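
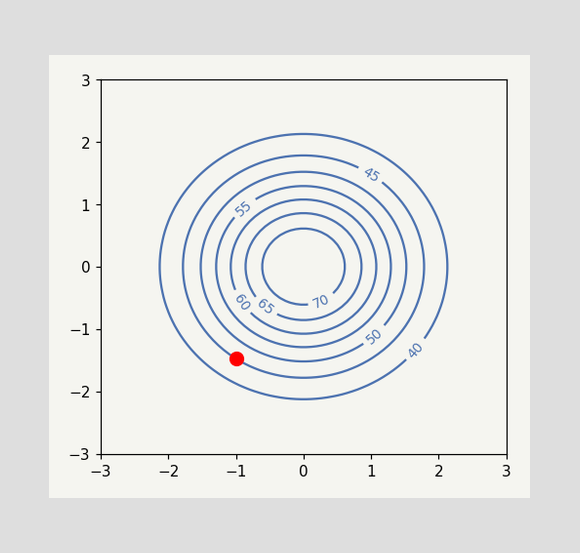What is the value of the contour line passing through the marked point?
45

The marked point sits on the contour labelled 45.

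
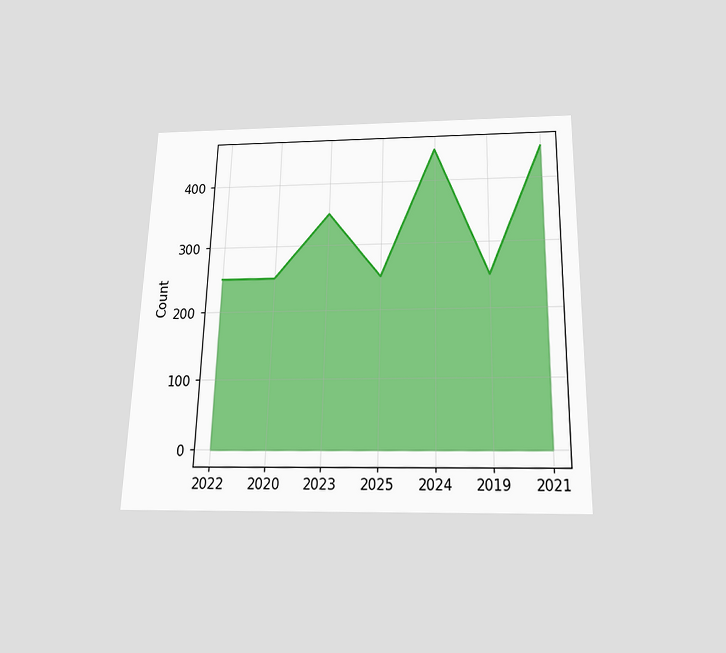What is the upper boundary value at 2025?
250

The chart is viewed slightly from below. At 2025 the upper boundary is at 250.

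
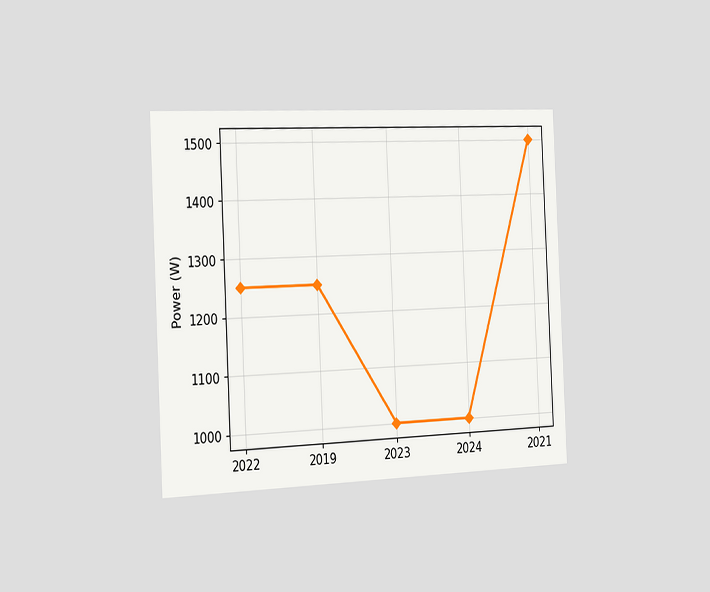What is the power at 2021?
The chart is tilted about 3° counter-clockwise and viewed slightly from the left. At 2021, the line is at 1500W.

1500W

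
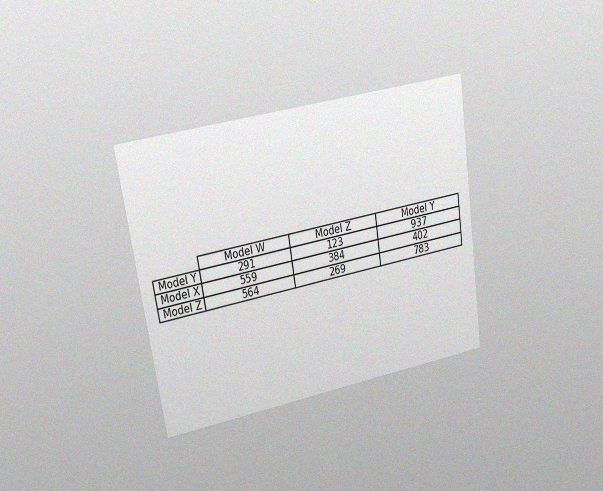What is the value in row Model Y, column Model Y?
937

The chart is tilted about 9° counter-clockwise and viewed at a slight angle, with some photo noise. The (Model Y, Model Y) cell reads 937.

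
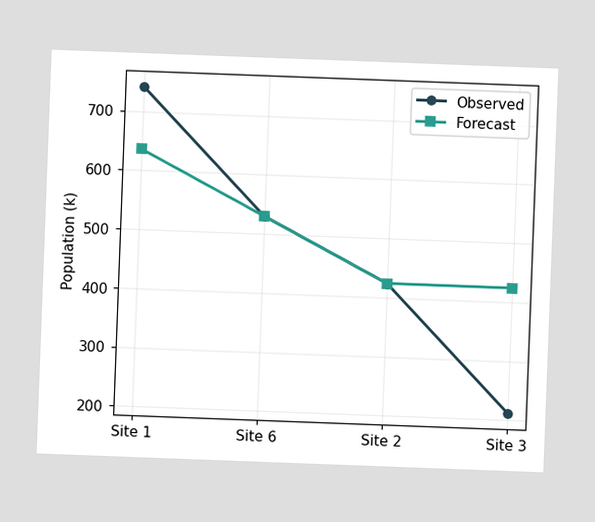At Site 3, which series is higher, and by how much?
The chart is tilted about 2° clockwise. At Site 3, Forecast sits above the other line by 212k.

Forecast, by 212k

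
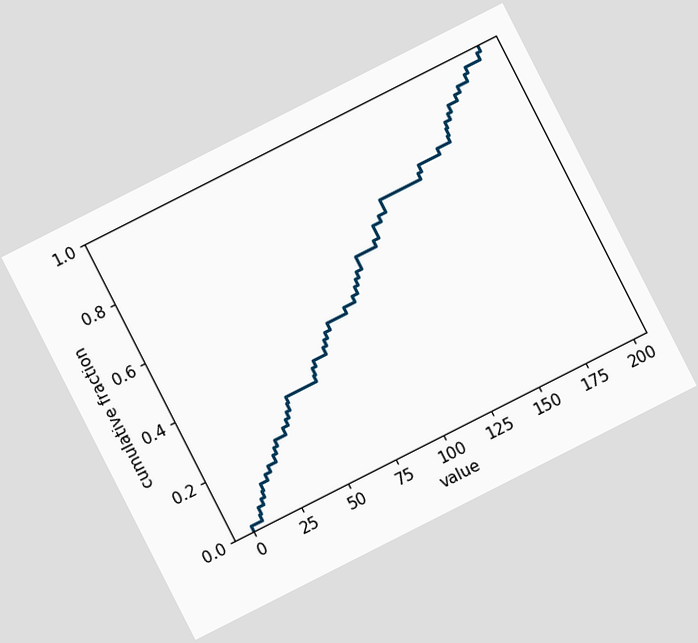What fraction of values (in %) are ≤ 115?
66%

The chart is tilted about 27° counter-clockwise. At x=115 the ECDF step is at 66%.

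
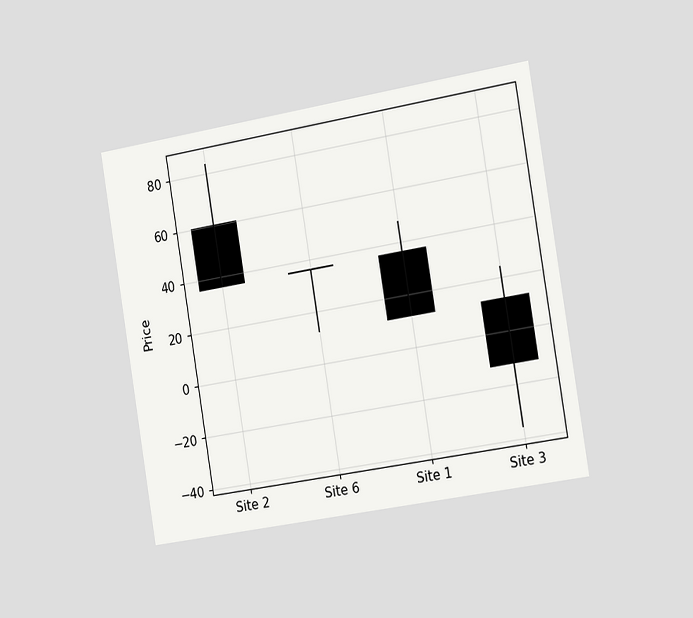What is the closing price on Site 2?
36

The chart is tilted about 9° counter-clockwise and viewed slightly from the right. The Site 2 candle closes at 36.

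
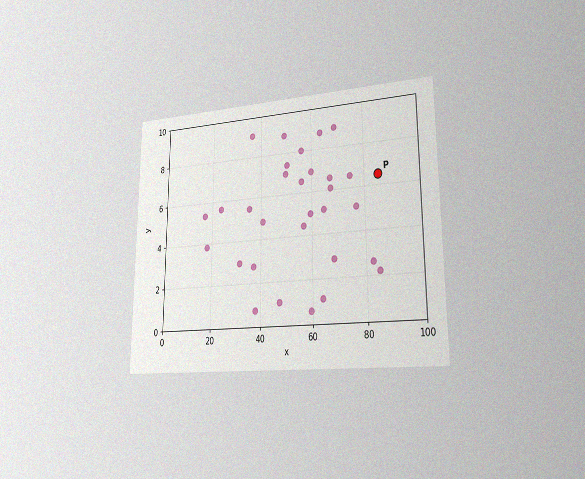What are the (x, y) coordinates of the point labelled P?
(85, 6.5)

The chart is viewed slightly from the right, with some photo noise. Following the gridlines from P to each axis, P sits at (85, 6.5).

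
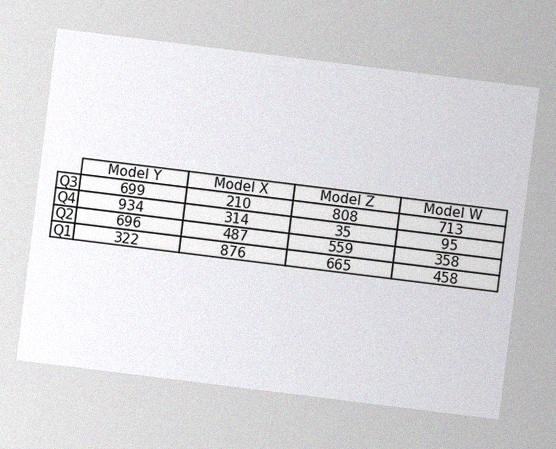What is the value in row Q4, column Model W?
The chart is tilted about 7° clockwise, with some photo noise. The (Q4, Model W) cell reads 95.

95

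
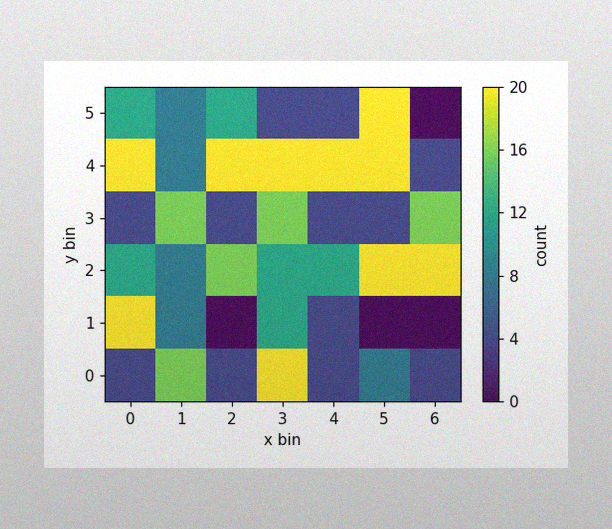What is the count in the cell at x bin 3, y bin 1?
12

The image has some photo noise and uneven lighting. Matching the cell (3, 1) against the colorbar gives 12.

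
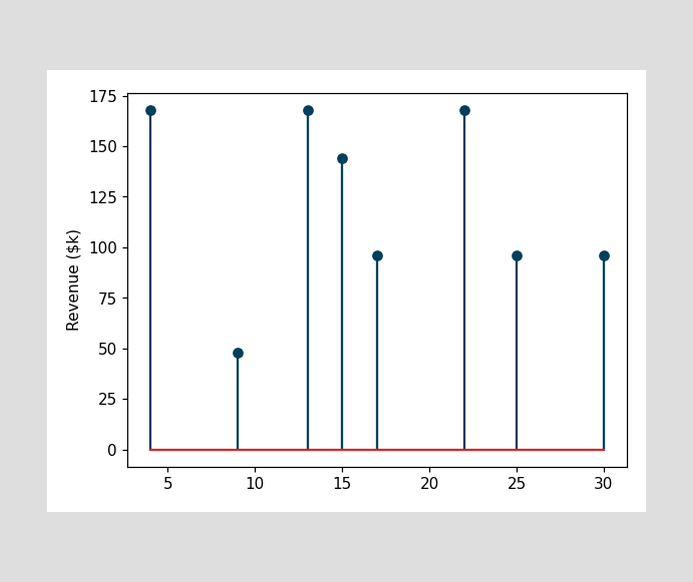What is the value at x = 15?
$144k

The stem at x=15 reaches $144k.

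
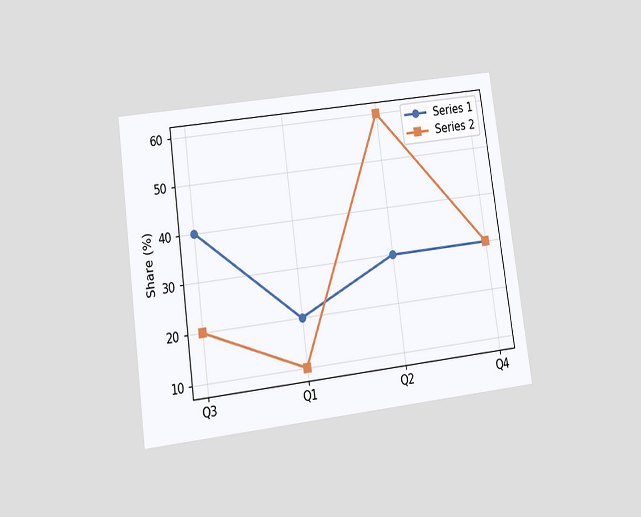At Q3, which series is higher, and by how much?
Series 1, by 20%

The chart is tilted about 8° counter-clockwise and viewed slightly from below. At Q3, Series 1 sits above the other line by 20%.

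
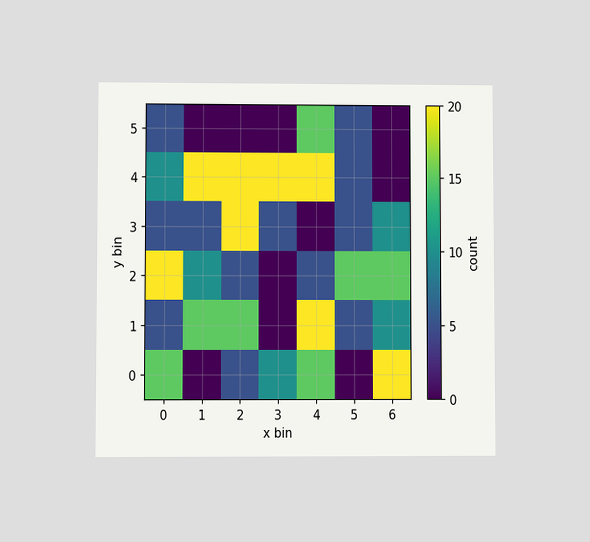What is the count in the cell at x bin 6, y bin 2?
The chart is viewed at a slight angle. Matching the cell (6, 2) against the colorbar gives 15.

15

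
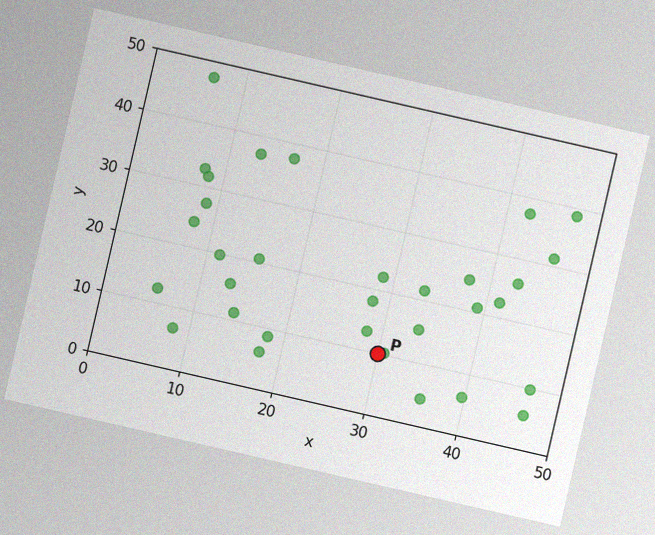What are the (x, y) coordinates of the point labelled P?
(30, 10)

The chart is tilted about 13° clockwise, with some photo noise. Following the gridlines from P to each axis, P sits at (30, 10).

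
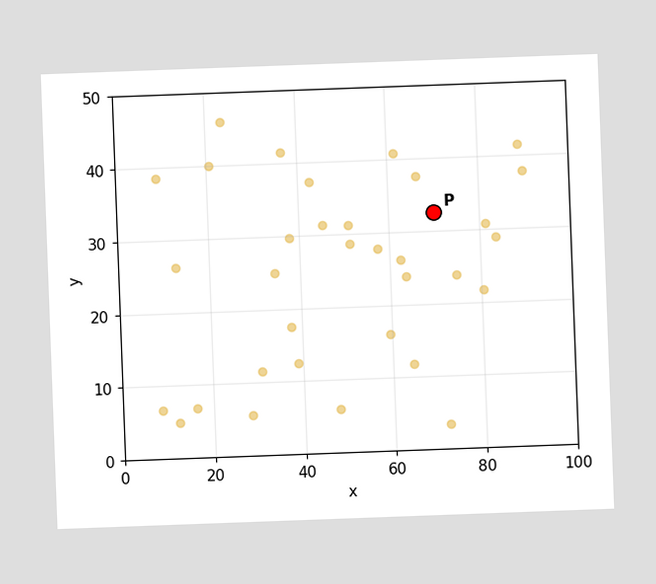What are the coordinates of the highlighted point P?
The chart is tilted about 2° counter-clockwise. Following the gridlines from P to each axis, P sits at (70, 32.5).

(70, 32.5)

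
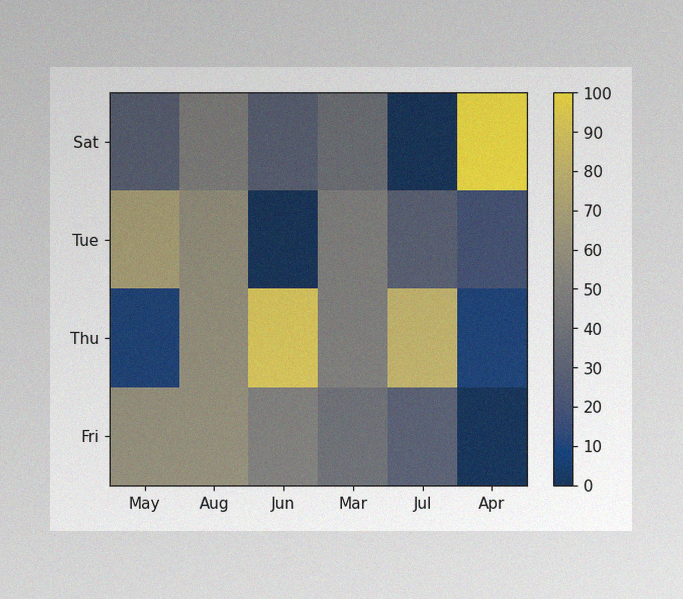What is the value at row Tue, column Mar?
50

The image has some photo noise and uneven lighting. Matching cell (Tue, Mar) against the colorbar gives 50.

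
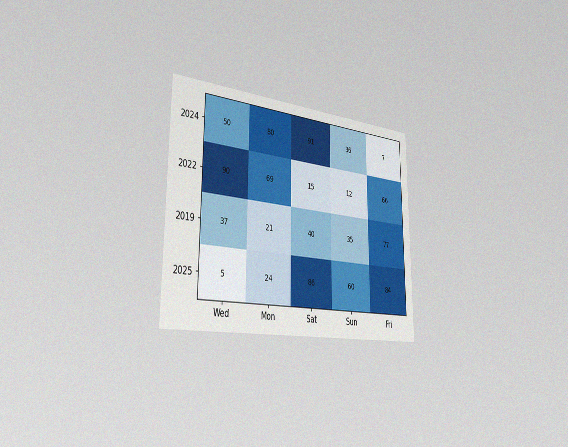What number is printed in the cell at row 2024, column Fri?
The chart is viewed slightly from the left, with some photo noise. The (2024, Fri) cell reads 7.

7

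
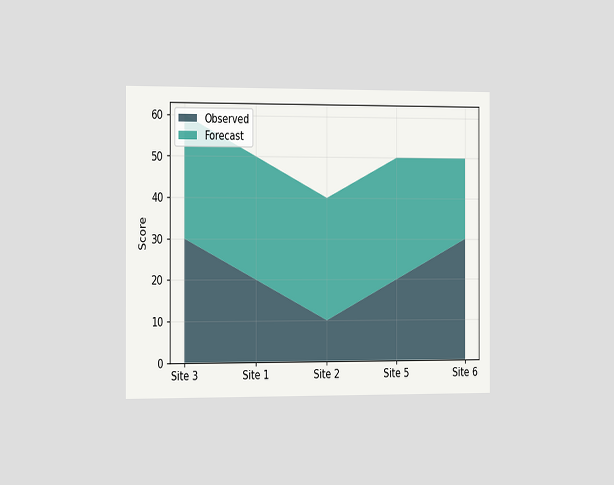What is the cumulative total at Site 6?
50

The chart is viewed slightly from the left. The stacked total at Site 6 reaches 50.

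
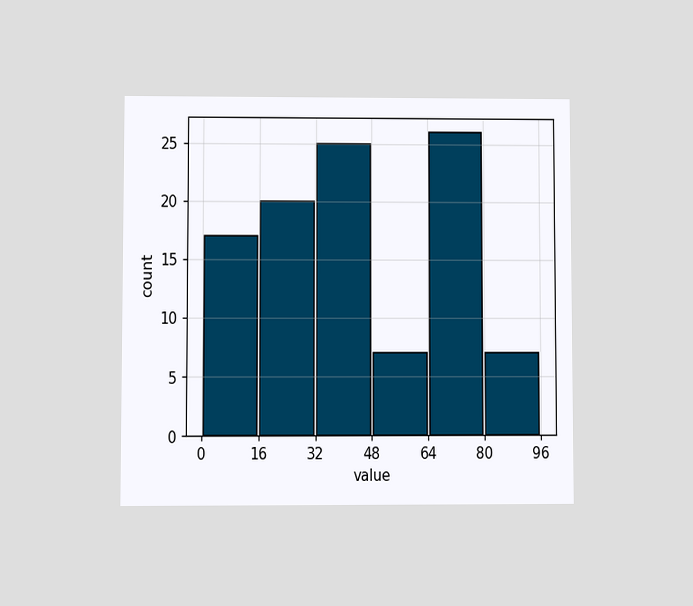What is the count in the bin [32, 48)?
25

The chart is viewed at a slight angle. The [32, 48) bin has height 25.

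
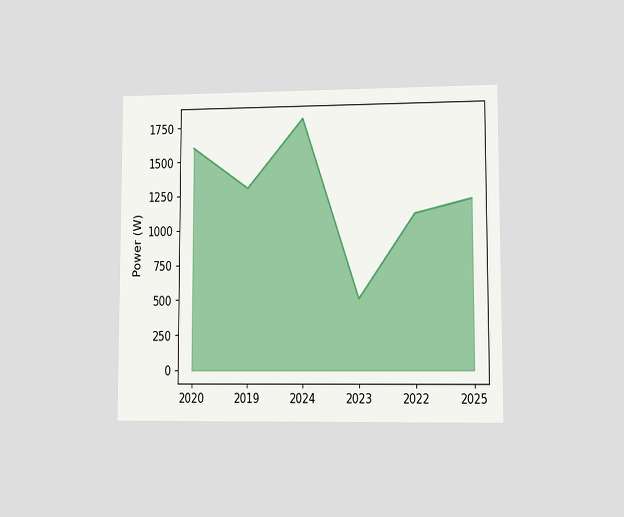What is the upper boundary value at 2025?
The chart is viewed at a slight angle. At 2025 the upper boundary is at 1200W.

1200W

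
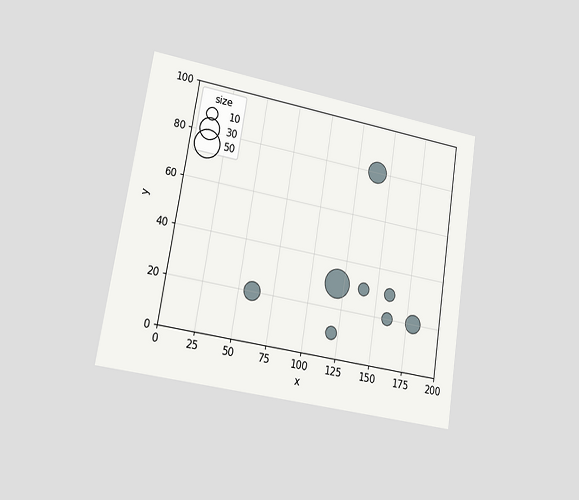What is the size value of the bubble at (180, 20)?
The chart is tilted about 9° clockwise and viewed at a slight angle. Matching the bubble at (180, 20) against the size legend gives 20.

20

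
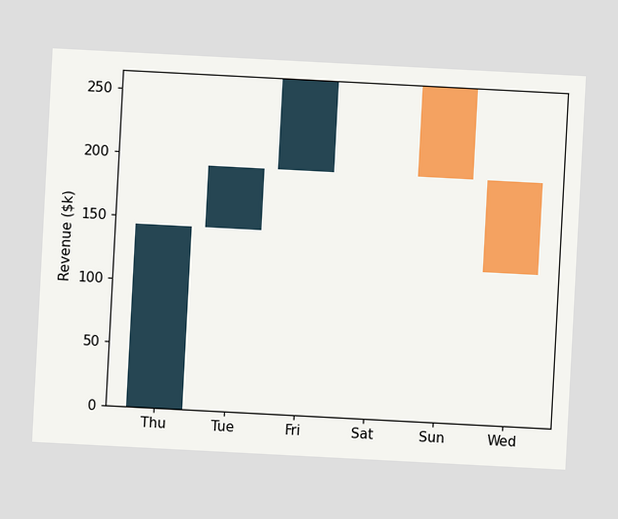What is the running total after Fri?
$264k

The chart is tilted about 3° clockwise. After Fri the running total reaches $264k.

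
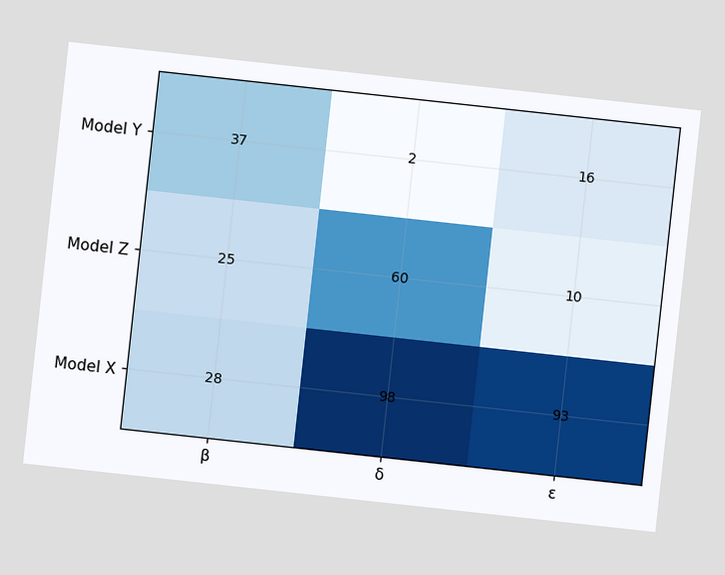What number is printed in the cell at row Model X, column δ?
98

The chart is tilted about 6° clockwise. The (Model X, δ) cell reads 98.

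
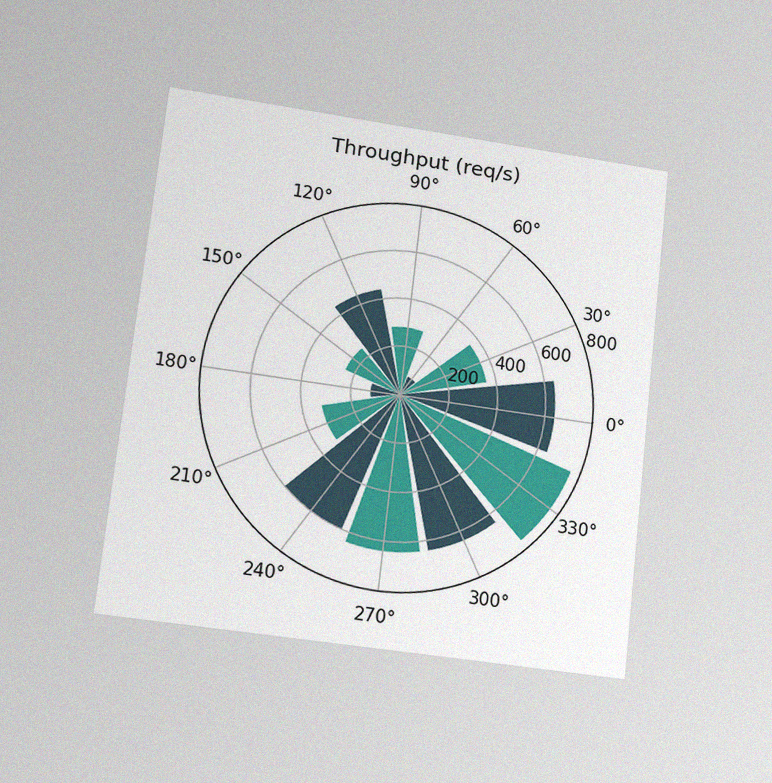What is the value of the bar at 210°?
320req/s

The chart is tilted about 6° clockwise and viewed at a slight angle, with some photo noise. The bar at 210° reaches 320req/s on the radial axis.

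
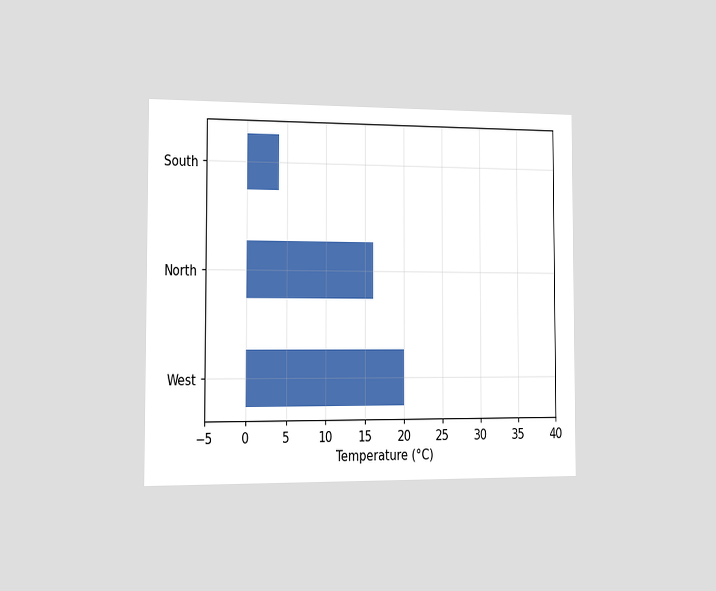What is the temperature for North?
The chart is viewed slightly from the left. Reading along the chart's x-axis, the North bar reaches 16°C.

16°C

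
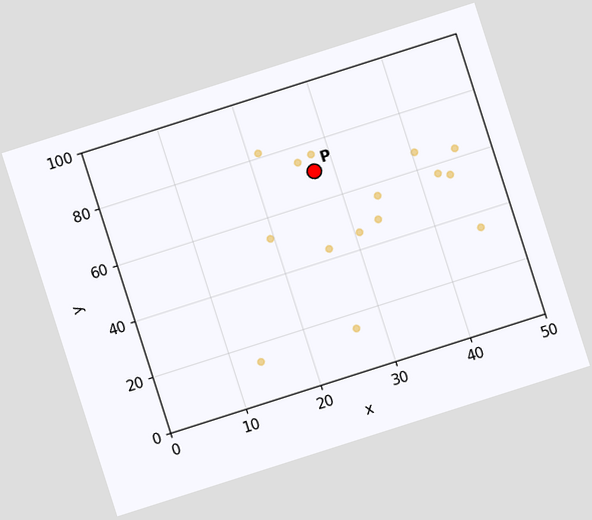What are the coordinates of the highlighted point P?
The chart is tilted about 18° counter-clockwise. Following the gridlines from P to each axis, P sits at (27.5, 70).

(27.5, 70)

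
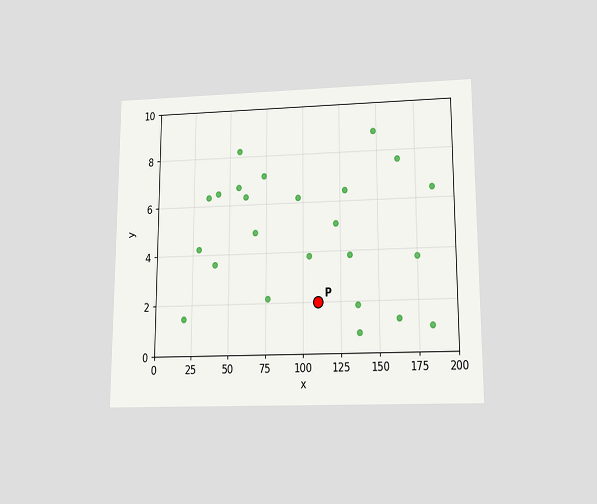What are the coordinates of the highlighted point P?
(110, 2)

The chart is viewed slightly from below. Following the gridlines from P to each axis, P sits at (110, 2).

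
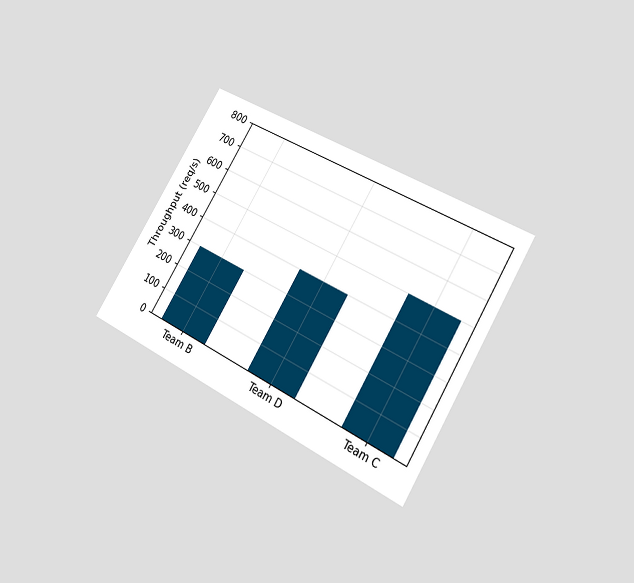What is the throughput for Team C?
The chart is tilted about 31° clockwise and viewed at a slight angle. Reading along the chart's y-axis, the Team C bar reaches 500req/s.

500req/s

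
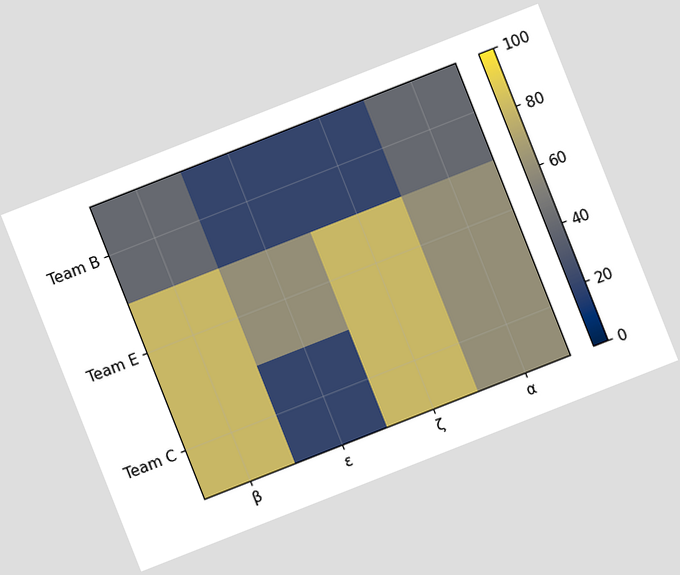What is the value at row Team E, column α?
The chart is tilted about 21° counter-clockwise. Matching cell (Team E, α) against the colorbar gives 60.

60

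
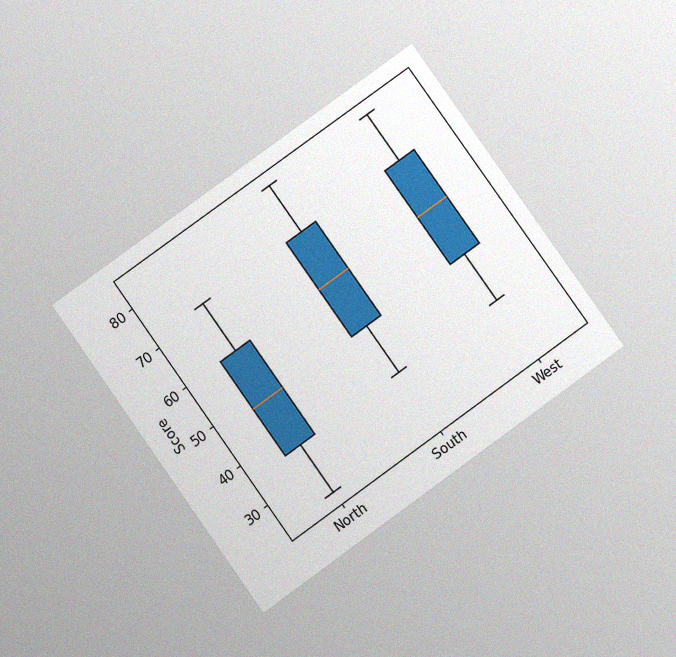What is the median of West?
60

The chart is tilted about 36° counter-clockwise and viewed at a slight angle, with some photo noise. The median line in the West box sits at 60.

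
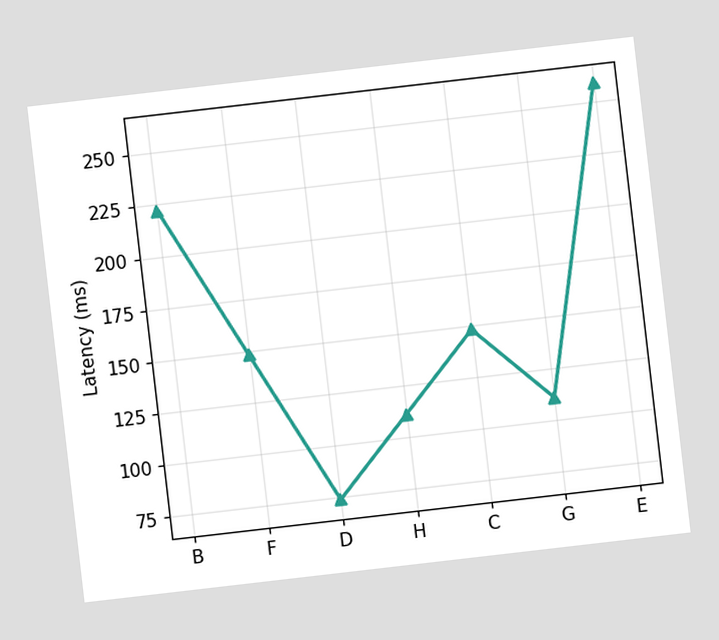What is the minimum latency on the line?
The chart is tilted about 7° counter-clockwise. The lowest point is at D, and reading across to the y-axis gives 74ms.

74ms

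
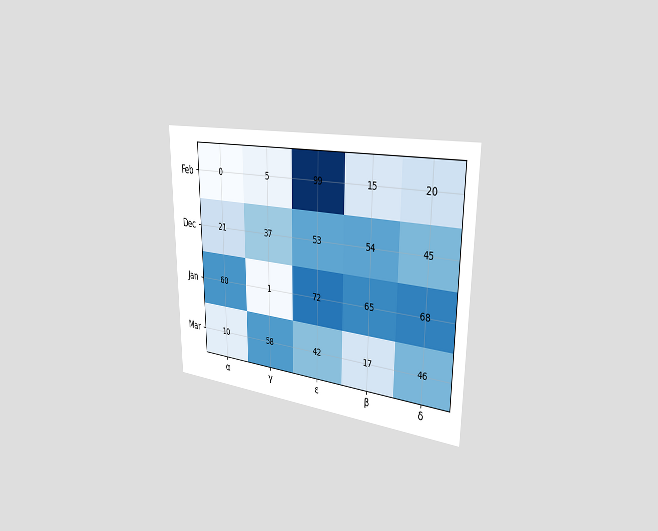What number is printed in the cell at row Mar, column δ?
46

The chart is viewed slightly from the right. The (Mar, δ) cell reads 46.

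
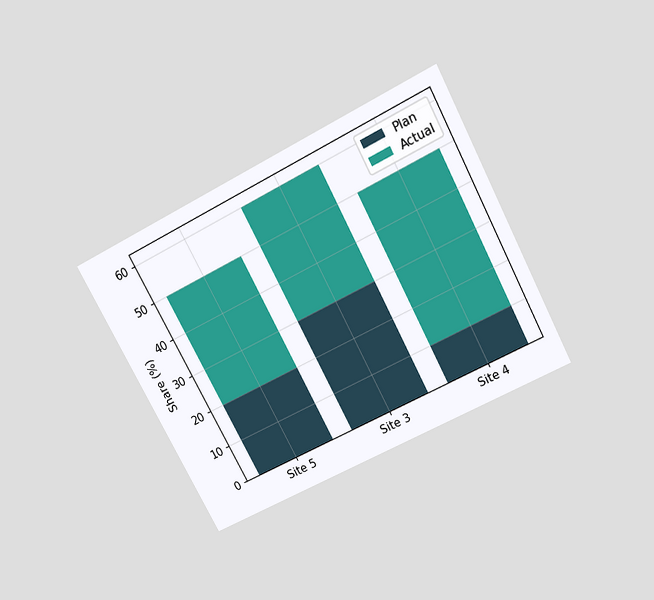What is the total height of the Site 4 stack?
The chart is tilted about 28° counter-clockwise and viewed slightly from above. The Site 4 stack's top reaches 50% on the y-axis.

50%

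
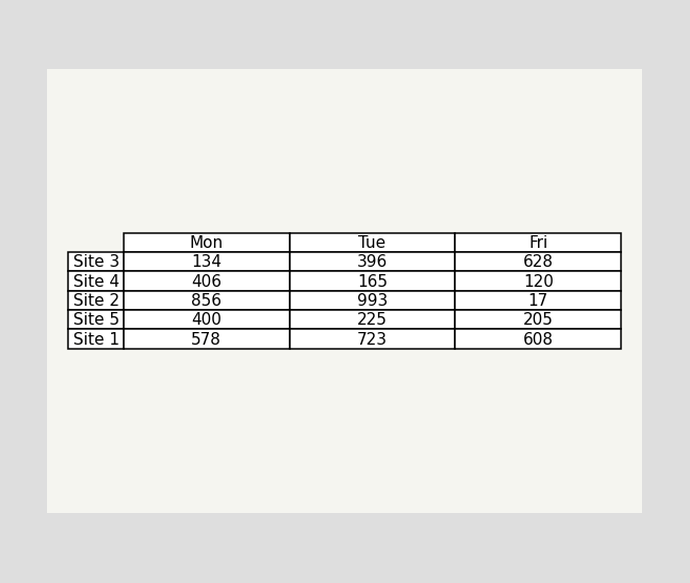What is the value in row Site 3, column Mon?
The (Site 3, Mon) cell reads 134.

134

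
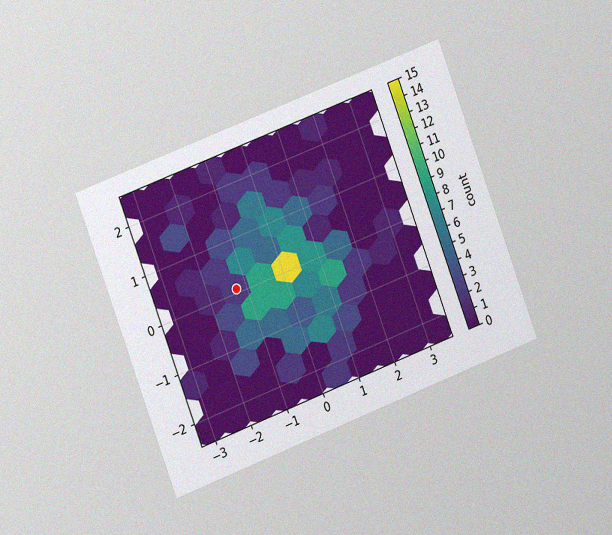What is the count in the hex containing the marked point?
2

The chart is tilted about 21° counter-clockwise and viewed slightly from the left, with some photo noise. The marked hex reads 2 on the colorbar.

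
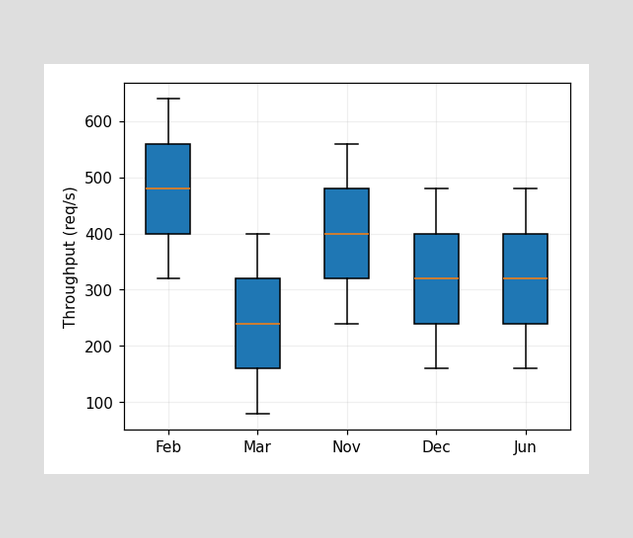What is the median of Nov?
The median line in the Nov box sits at 400req/s.

400req/s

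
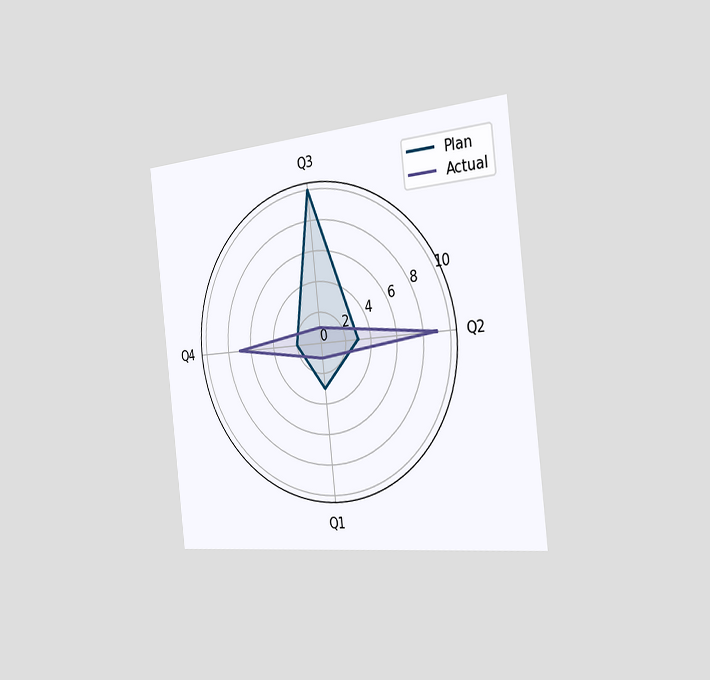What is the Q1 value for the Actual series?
The chart is tilted about 6° counter-clockwise and viewed slightly from the right. On the Q1 axis, Actual reaches 1.

1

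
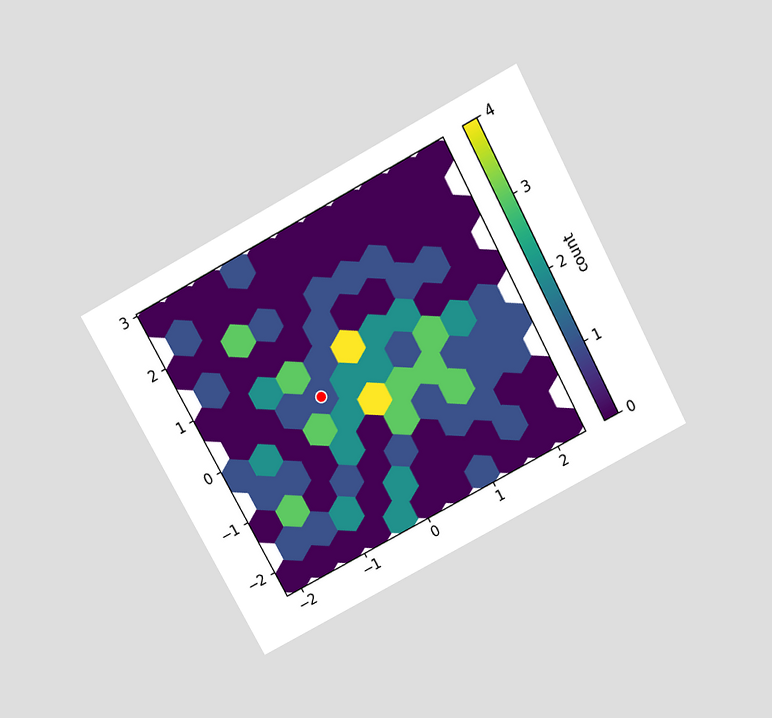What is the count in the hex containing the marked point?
The chart is tilted about 28° counter-clockwise and viewed slightly from above. The marked hex reads 1 on the colorbar.

1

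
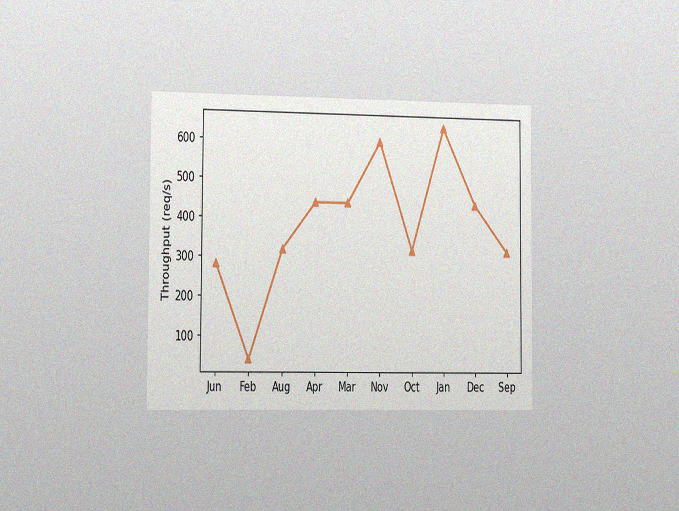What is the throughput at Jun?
280req/s

The chart is viewed slightly from the left, with some photo noise. At Jun, the line is at 280req/s.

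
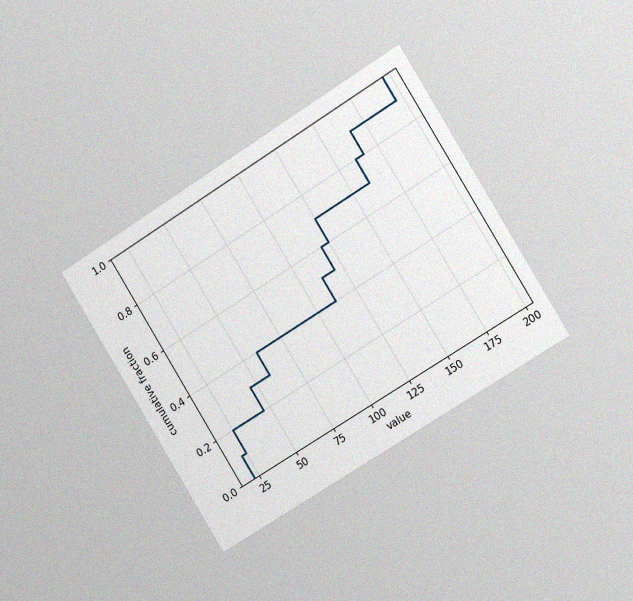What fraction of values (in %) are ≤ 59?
40%

The chart is tilted about 32° counter-clockwise and viewed slightly from the right, with some photo noise. At x=59 the ECDF step is at 40%.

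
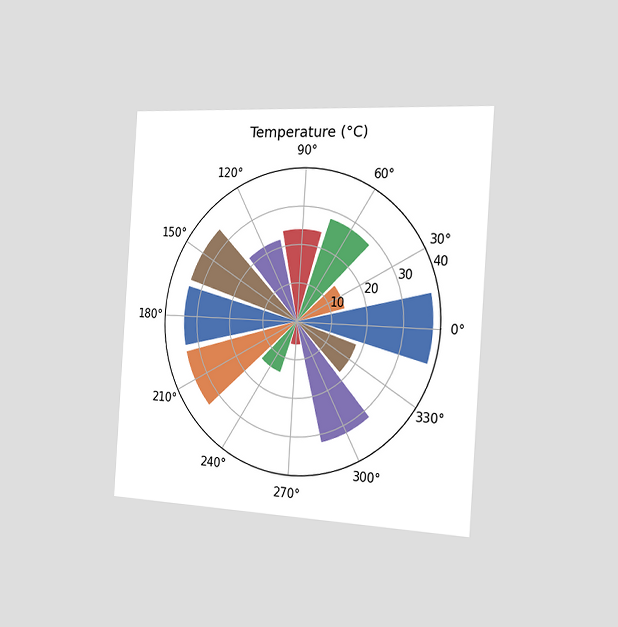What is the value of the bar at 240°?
14°C

The chart is tilted about 4° clockwise and viewed slightly from the right. The bar at 240° reaches 14°C on the radial axis.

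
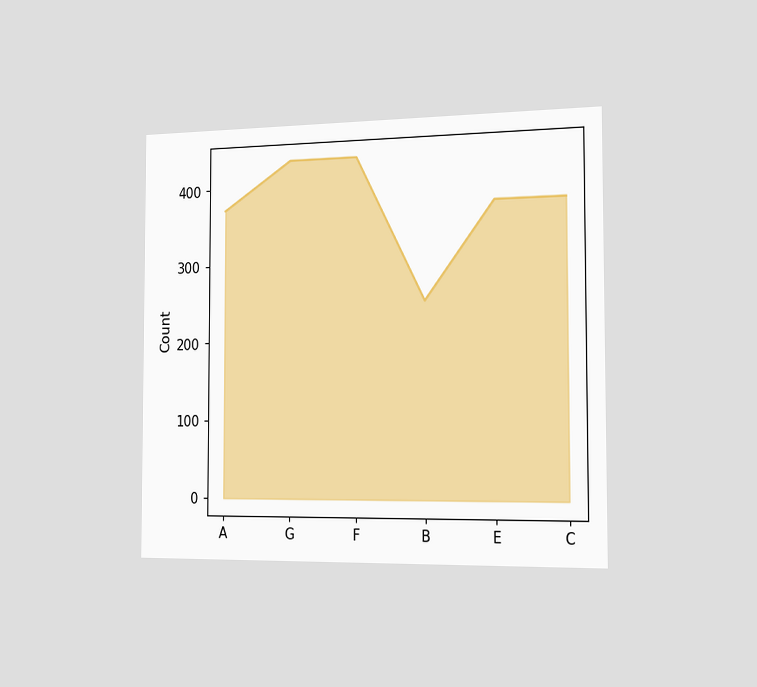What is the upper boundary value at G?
434

The chart is viewed slightly from the right. At G the upper boundary is at 434.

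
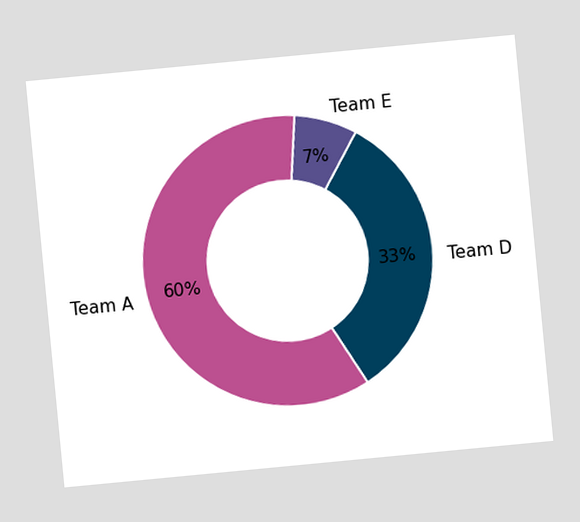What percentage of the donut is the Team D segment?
33%

The chart is tilted about 5° counter-clockwise. The Team D segment takes up 33% of the ring.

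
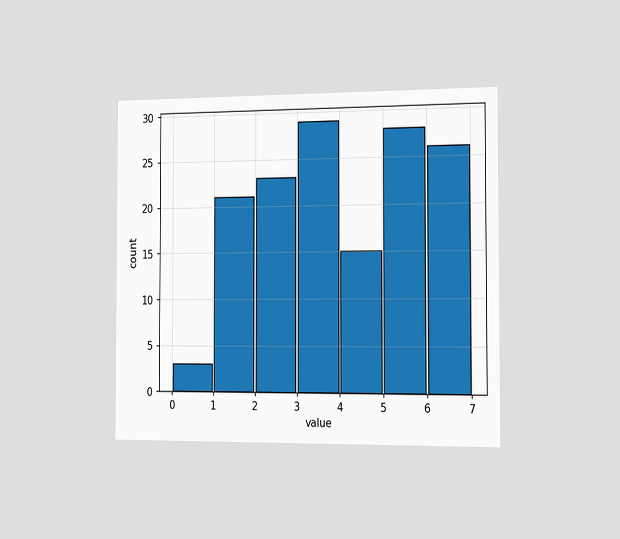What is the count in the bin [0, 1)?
3

The chart is viewed slightly from the right. The [0, 1) bin has height 3.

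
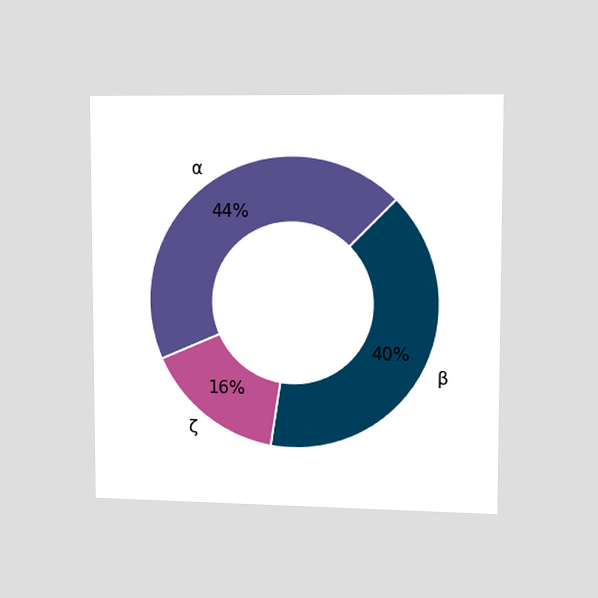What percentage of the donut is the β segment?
40%

The chart is viewed slightly from the right. The β segment takes up 40% of the ring.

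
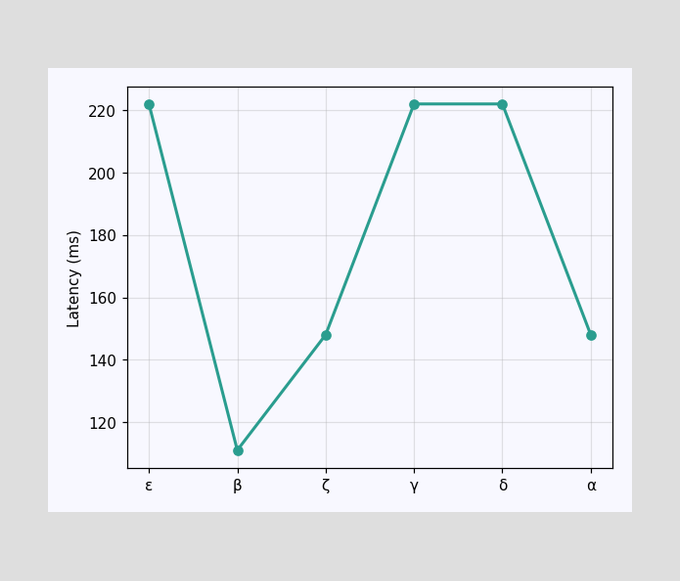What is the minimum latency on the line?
The lowest point is at β, and reading across to the y-axis gives 111ms.

111ms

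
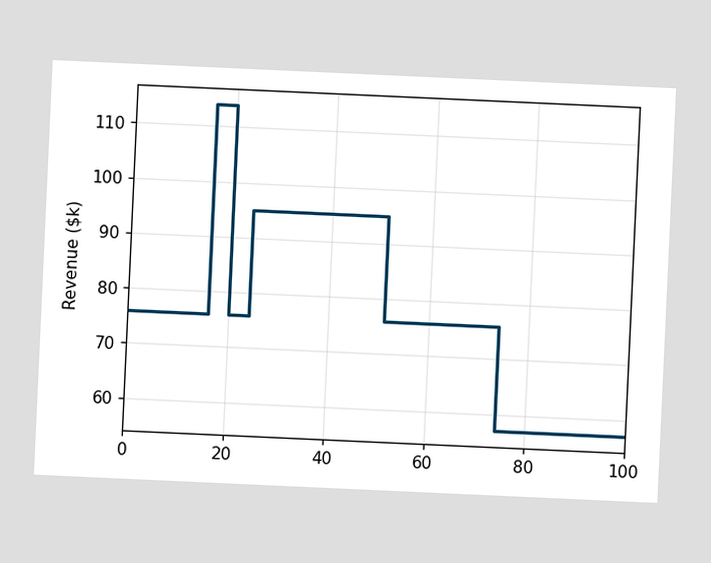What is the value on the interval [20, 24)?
The chart is tilted about 3° clockwise. On [20, 24) the step sits at $76k.

$76k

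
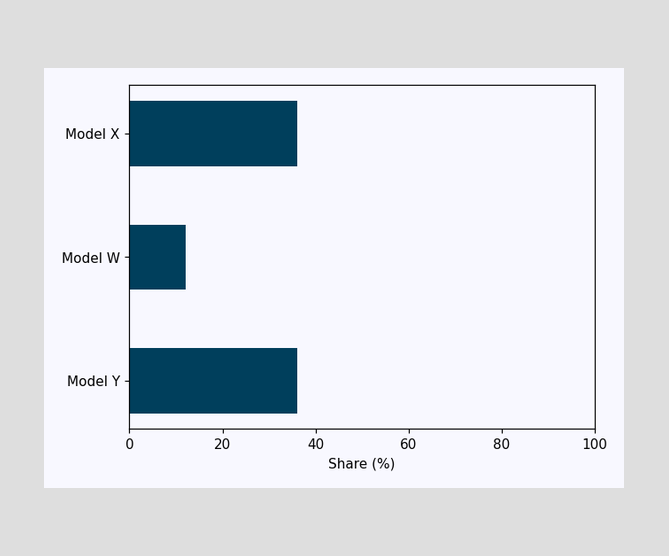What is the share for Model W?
12%

Reading along the chart's x-axis, the Model W bar reaches 12%.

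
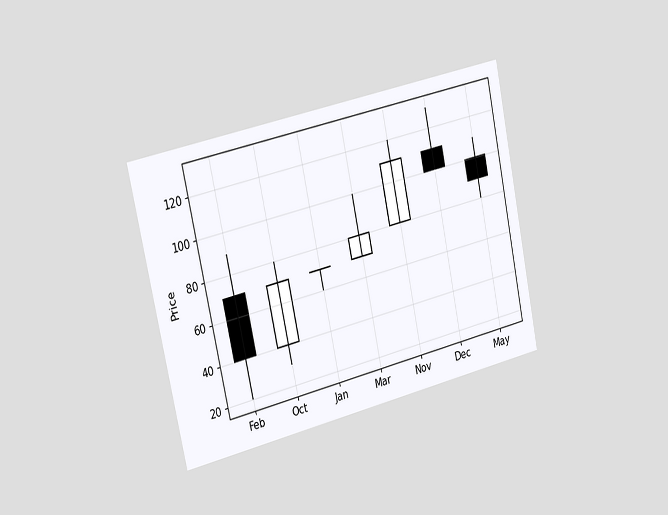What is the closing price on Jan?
The chart is tilted about 12° counter-clockwise and viewed slightly from the left. The Jan candle closes at 70.

70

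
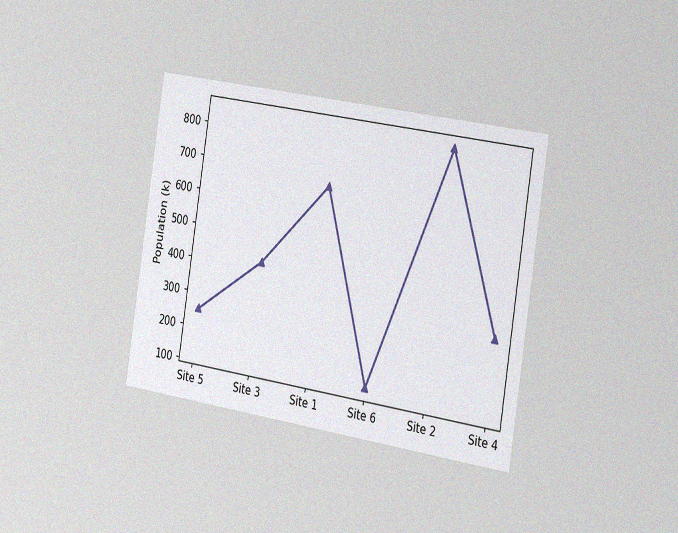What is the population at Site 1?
672k

The chart is tilted about 9° clockwise and viewed slightly from the right, with some photo noise. At Site 1, the line is at 672k.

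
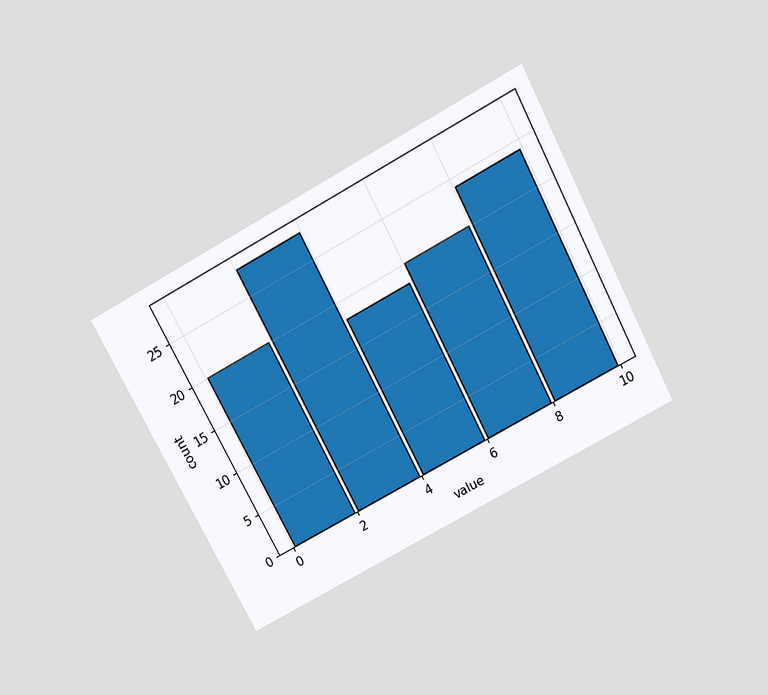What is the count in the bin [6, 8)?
20

The chart is tilted about 28° counter-clockwise and viewed slightly from above. The [6, 8) bin has height 20.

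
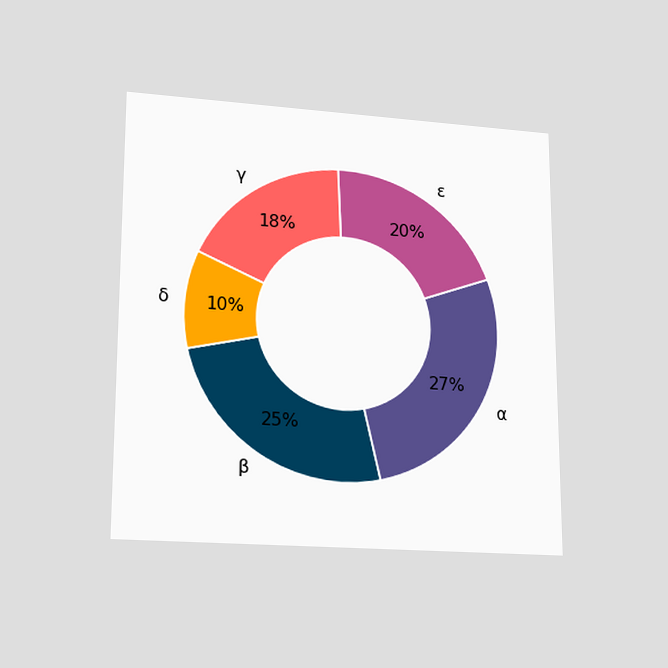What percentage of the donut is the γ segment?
The chart is viewed at a slight angle. The γ segment takes up 18% of the ring.

18%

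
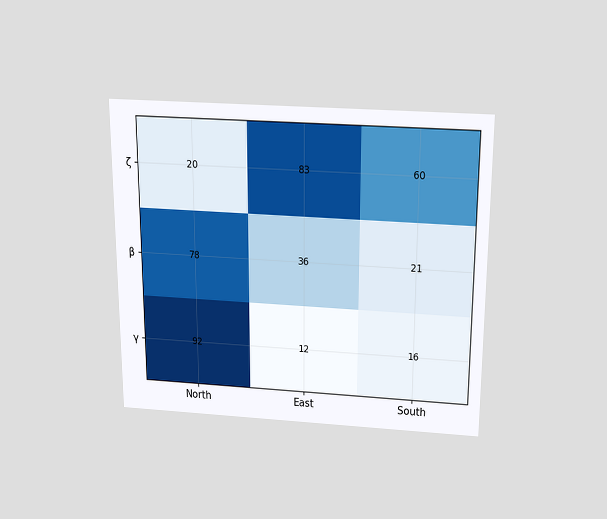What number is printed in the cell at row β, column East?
36

The chart is viewed slightly from above. The (β, East) cell reads 36.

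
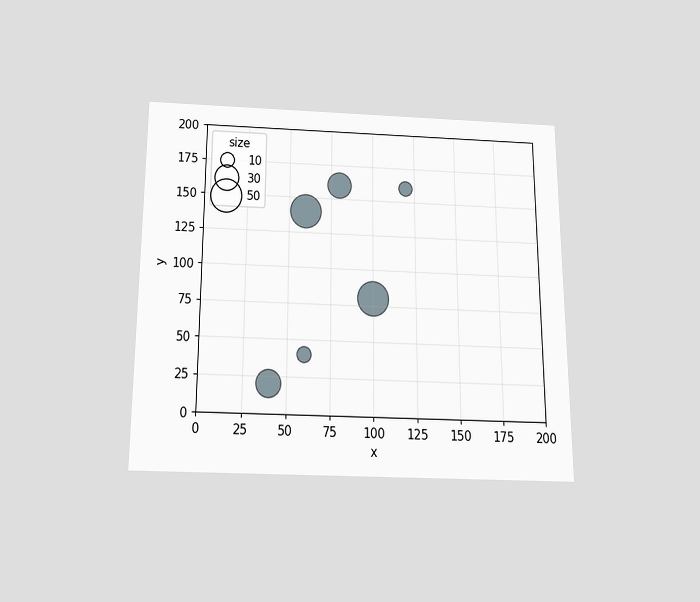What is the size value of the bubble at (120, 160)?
10

The chart is viewed slightly from below. Matching the bubble at (120, 160) against the size legend gives 10.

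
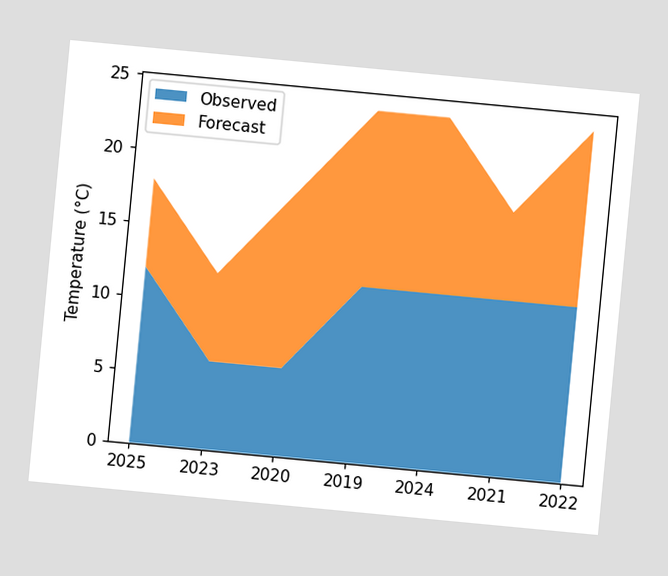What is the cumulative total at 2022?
The chart is tilted about 5° clockwise. The stacked total at 2022 reaches 24°C.

24°C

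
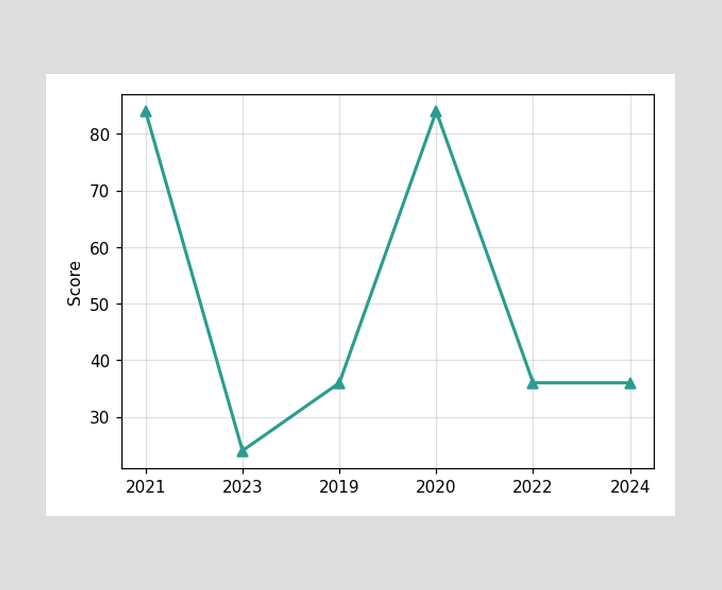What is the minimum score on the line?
The lowest point is at 2023, and reading across to the y-axis gives 24.

24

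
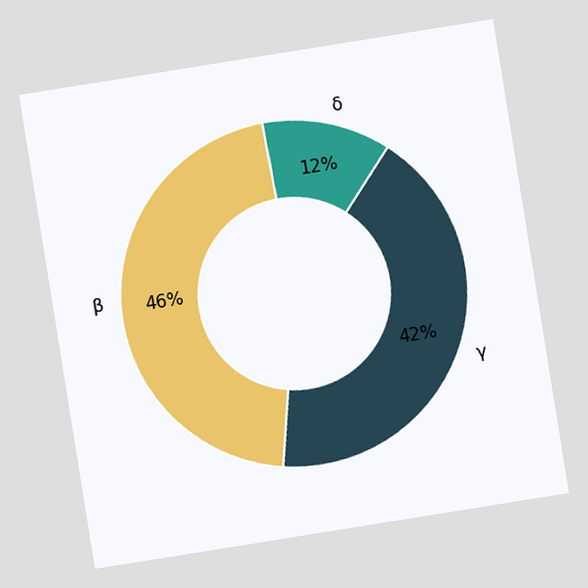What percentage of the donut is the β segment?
The chart is tilted about 9° counter-clockwise. The β segment takes up 46% of the ring.

46%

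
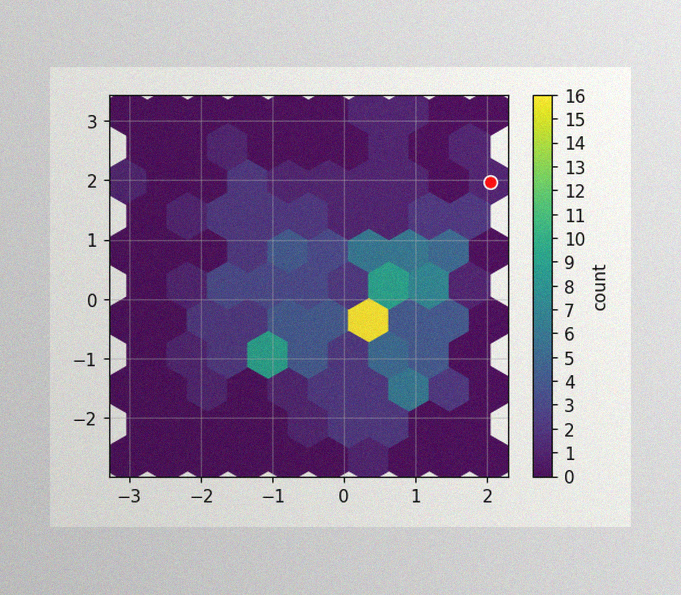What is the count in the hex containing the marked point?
1

The image has some photo noise and uneven lighting. The marked hex reads 1 on the colorbar.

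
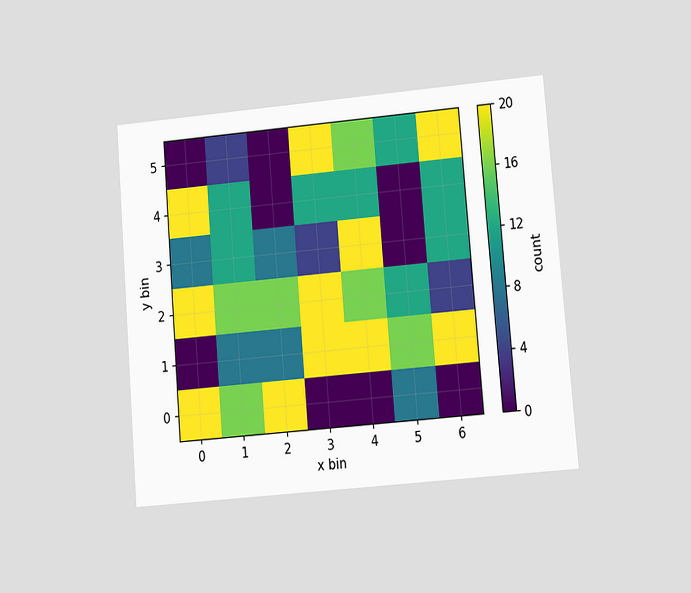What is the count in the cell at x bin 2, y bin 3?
8

The chart is tilted about 5° counter-clockwise and viewed at a slight angle. Matching the cell (2, 3) against the colorbar gives 8.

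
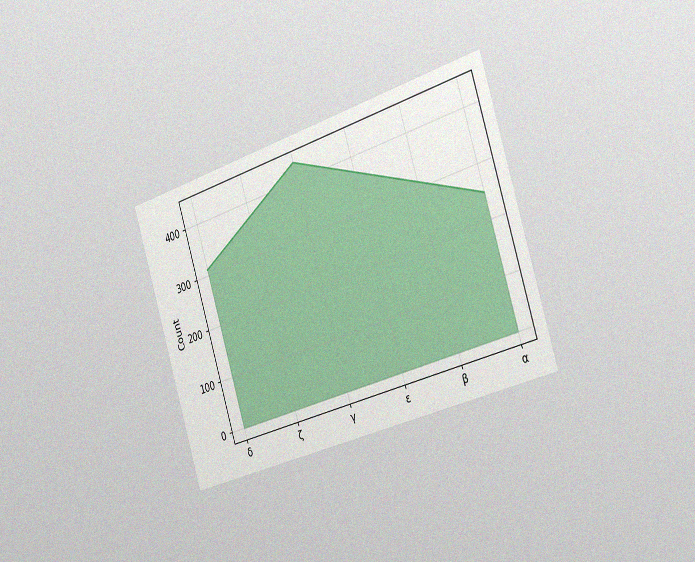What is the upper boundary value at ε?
372

The chart is tilted about 17° counter-clockwise and viewed slightly from the right, with some photo noise. At ε the upper boundary is at 372.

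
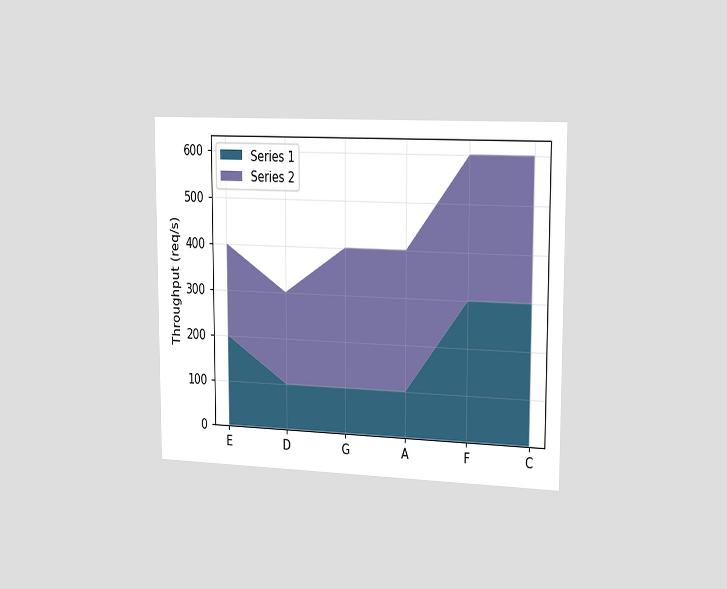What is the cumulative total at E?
The chart is viewed slightly from the right. The stacked total at E reaches 400req/s.

400req/s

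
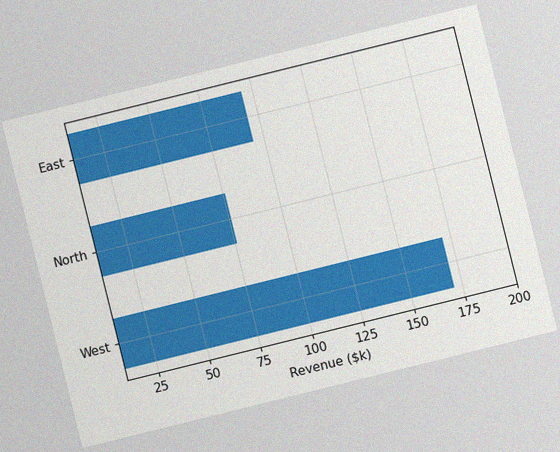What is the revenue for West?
The chart is tilted about 14° counter-clockwise, with some photo noise. Reading along the chart's x-axis, the West bar reaches $171k.

$171k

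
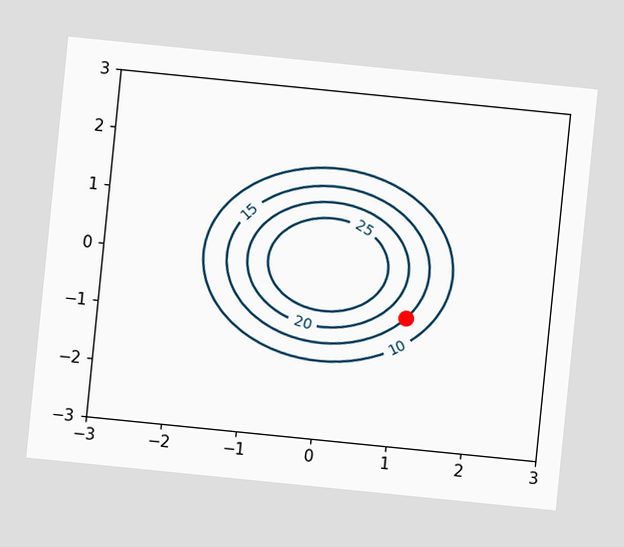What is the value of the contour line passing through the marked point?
15

The chart is tilted about 6° clockwise. The marked point sits on the contour labelled 15.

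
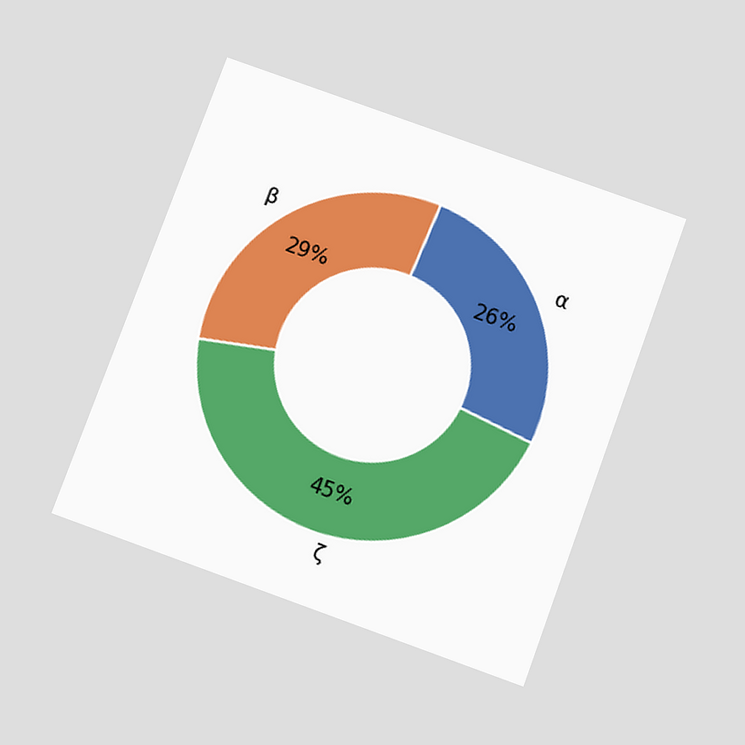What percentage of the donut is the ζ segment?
The chart is tilted about 20° clockwise and viewed slightly from below. The ζ segment takes up 45% of the ring.

45%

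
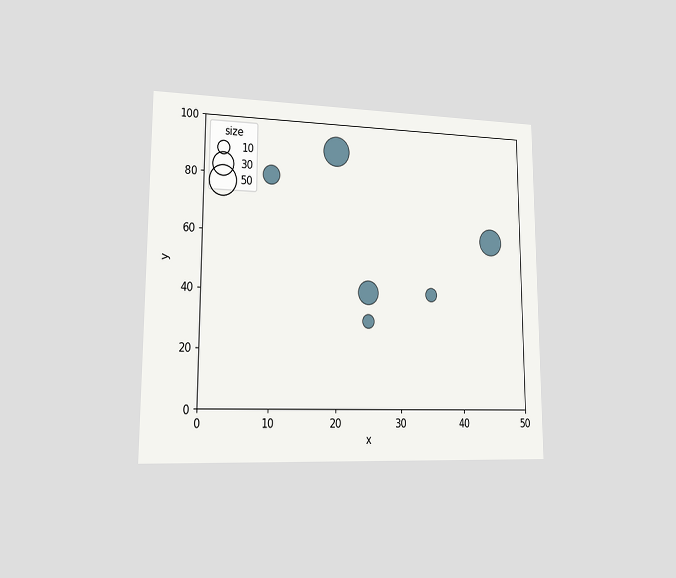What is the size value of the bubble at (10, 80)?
20

The chart is viewed slightly from the left. Matching the bubble at (10, 80) against the size legend gives 20.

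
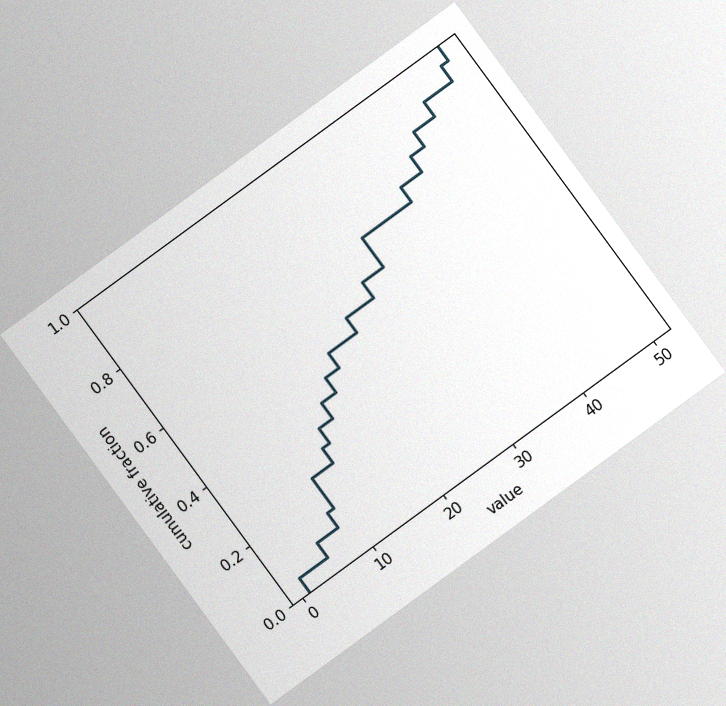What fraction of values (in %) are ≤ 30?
The chart is tilted about 36° counter-clockwise, with some photo noise. At x=30 the ECDF step is at 70%.

70%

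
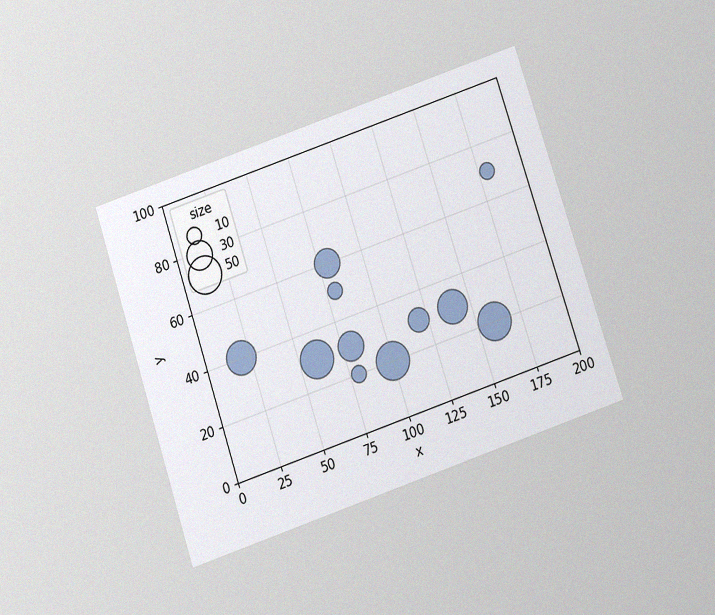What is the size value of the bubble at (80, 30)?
The chart is tilted about 18° counter-clockwise and viewed slightly from below, with some photo noise. Matching the bubble at (80, 30) against the size legend gives 30.

30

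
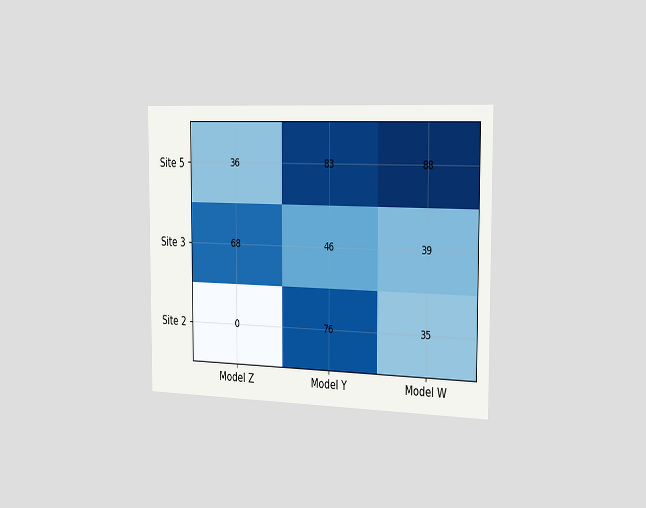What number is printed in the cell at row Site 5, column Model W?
88

The chart is viewed slightly from the right. The (Site 5, Model W) cell reads 88.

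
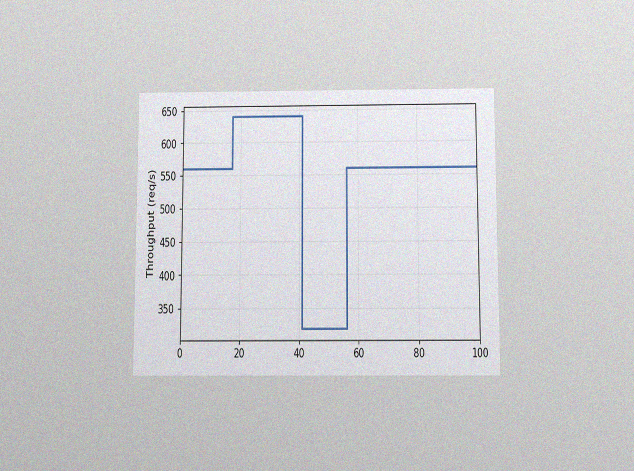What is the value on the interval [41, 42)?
The chart is viewed slightly from below, with some photo noise. On [41, 42) the step sits at 320req/s.

320req/s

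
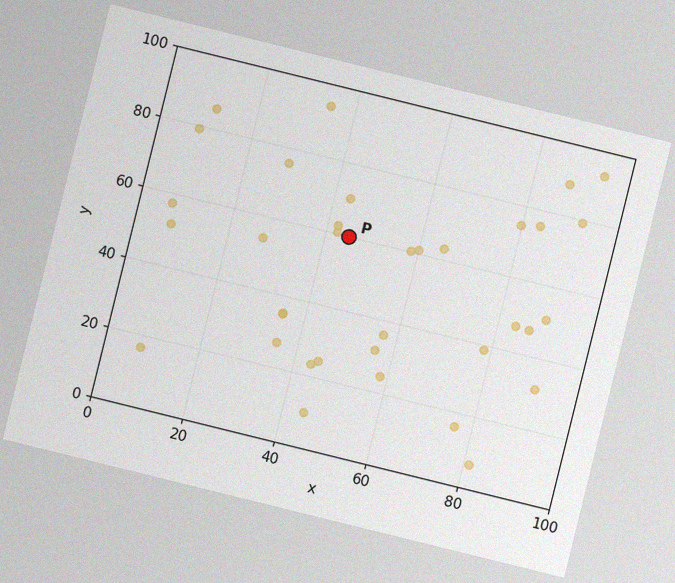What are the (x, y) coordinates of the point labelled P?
(45, 60)

The chart is tilted about 14° clockwise, with some photo noise. Following the gridlines from P to each axis, P sits at (45, 60).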